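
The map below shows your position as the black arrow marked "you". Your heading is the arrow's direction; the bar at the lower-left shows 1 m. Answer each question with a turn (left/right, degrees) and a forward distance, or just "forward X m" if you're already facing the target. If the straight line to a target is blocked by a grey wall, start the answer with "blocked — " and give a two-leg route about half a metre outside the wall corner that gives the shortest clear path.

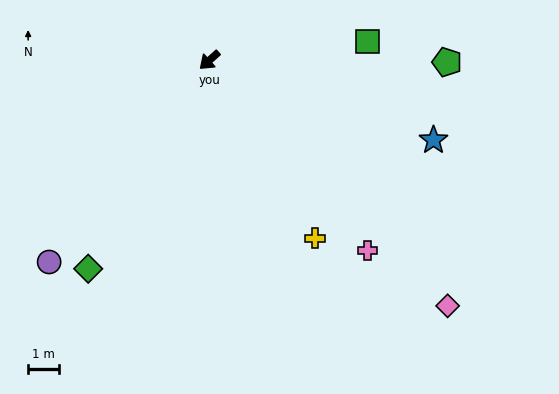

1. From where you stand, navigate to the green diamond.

turn left 18°, forward 7.8 m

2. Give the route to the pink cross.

turn left 88°, forward 7.9 m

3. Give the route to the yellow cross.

turn left 79°, forward 6.7 m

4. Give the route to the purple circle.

turn left 10°, forward 8.3 m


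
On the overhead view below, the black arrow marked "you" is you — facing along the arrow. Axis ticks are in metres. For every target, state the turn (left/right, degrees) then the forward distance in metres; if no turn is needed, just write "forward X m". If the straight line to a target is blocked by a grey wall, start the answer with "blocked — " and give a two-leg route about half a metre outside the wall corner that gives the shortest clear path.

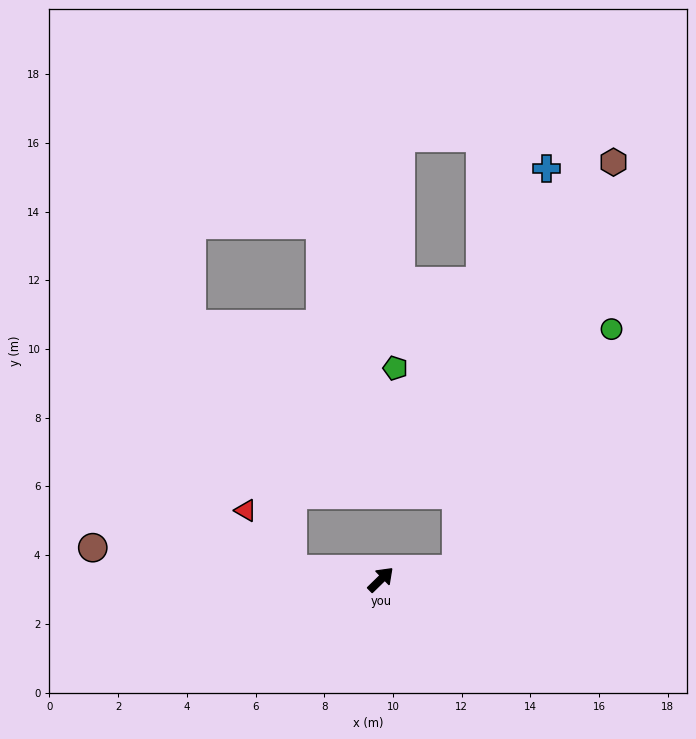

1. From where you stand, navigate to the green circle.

blocked — turn right 37°, forward 2.2 m, then turn left 50°, forward 8.3 m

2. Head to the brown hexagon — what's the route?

blocked — turn right 37°, forward 2.2 m, then turn left 62°, forward 12.7 m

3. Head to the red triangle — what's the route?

blocked — turn left 129°, forward 2.6 m, then turn right 45°, forward 2.2 m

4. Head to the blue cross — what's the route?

blocked — turn right 37°, forward 2.2 m, then turn left 70°, forward 12.0 m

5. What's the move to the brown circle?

turn left 129°, forward 8.4 m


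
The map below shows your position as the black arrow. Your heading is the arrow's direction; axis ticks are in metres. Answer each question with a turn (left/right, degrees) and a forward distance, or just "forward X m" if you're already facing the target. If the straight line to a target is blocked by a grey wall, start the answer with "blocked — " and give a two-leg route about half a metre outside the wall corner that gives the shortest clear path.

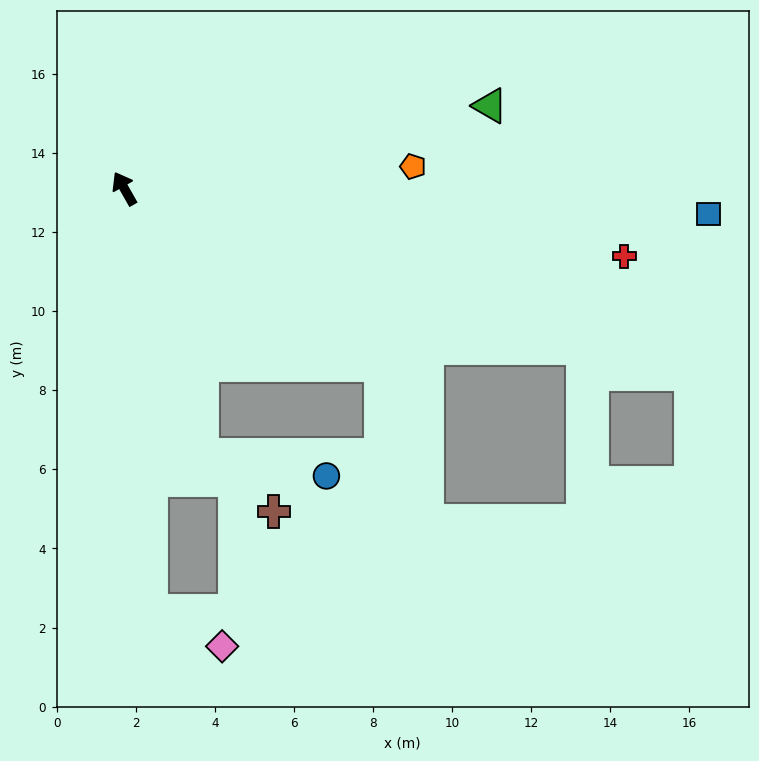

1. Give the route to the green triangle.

turn right 107°, forward 9.5 m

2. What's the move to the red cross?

turn right 127°, forward 12.8 m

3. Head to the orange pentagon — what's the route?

turn right 115°, forward 7.3 m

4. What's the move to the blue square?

turn right 122°, forward 14.8 m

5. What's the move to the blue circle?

blocked — turn left 167°, forward 7.0 m, then turn left 64°, forward 3.2 m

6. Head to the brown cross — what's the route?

blocked — turn left 167°, forward 7.0 m, then turn left 35°, forward 2.3 m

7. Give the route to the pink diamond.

blocked — turn left 154°, forward 10.7 m, then turn left 60°, forward 2.0 m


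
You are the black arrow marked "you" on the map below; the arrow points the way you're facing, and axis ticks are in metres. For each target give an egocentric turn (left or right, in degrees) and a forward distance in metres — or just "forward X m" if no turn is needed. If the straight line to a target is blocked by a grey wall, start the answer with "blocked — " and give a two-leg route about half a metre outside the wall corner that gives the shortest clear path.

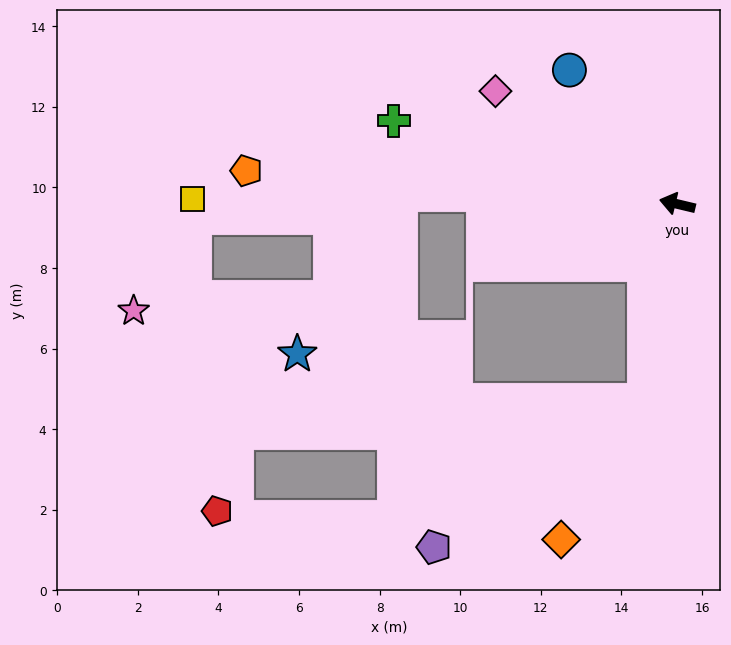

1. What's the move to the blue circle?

turn right 38°, forward 4.3 m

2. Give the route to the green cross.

turn right 3°, forward 7.3 m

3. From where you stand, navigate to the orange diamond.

blocked — turn left 94°, forward 4.9 m, then turn right 21°, forward 4.0 m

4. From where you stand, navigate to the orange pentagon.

turn left 9°, forward 10.7 m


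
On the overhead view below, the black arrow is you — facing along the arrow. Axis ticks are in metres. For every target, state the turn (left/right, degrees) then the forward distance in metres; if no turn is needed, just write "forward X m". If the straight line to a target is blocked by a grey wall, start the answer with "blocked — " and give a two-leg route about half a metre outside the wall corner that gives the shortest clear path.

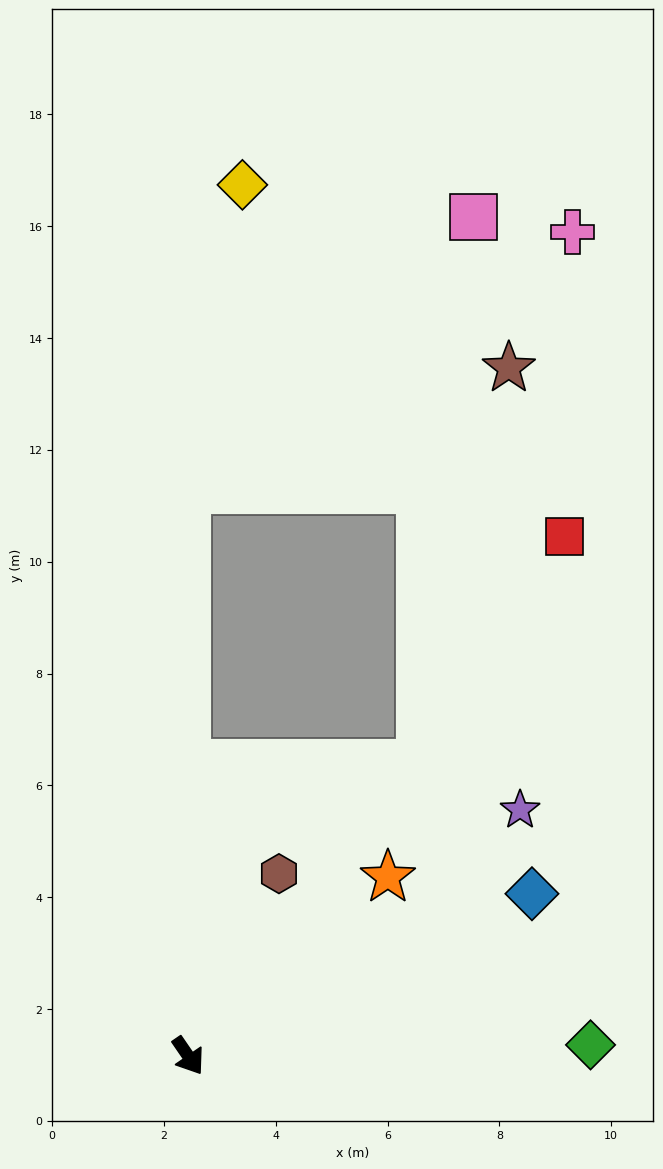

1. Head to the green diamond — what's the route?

turn left 57°, forward 7.2 m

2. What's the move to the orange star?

turn left 97°, forward 4.8 m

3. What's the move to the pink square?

blocked — turn left 107°, forward 6.7 m, then turn left 33°, forward 9.8 m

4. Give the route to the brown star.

blocked — turn left 107°, forward 6.7 m, then turn left 26°, forward 7.2 m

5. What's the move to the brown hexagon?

turn left 119°, forward 3.6 m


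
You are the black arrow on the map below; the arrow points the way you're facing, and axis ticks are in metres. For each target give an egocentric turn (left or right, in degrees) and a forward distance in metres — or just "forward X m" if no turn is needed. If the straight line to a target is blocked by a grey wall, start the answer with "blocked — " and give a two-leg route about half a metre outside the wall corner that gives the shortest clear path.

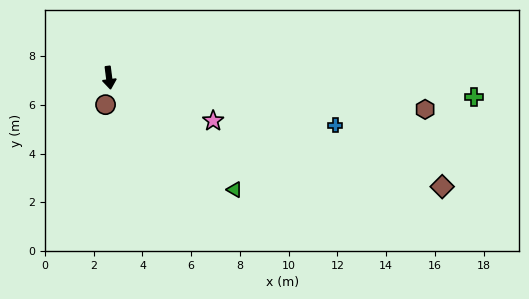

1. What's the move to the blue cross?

turn left 71°, forward 9.5 m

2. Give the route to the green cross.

turn left 80°, forward 15.0 m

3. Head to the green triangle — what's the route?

turn left 41°, forward 6.9 m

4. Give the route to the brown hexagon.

turn left 77°, forward 13.0 m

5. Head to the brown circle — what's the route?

turn right 15°, forward 1.1 m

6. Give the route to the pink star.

turn left 60°, forward 4.6 m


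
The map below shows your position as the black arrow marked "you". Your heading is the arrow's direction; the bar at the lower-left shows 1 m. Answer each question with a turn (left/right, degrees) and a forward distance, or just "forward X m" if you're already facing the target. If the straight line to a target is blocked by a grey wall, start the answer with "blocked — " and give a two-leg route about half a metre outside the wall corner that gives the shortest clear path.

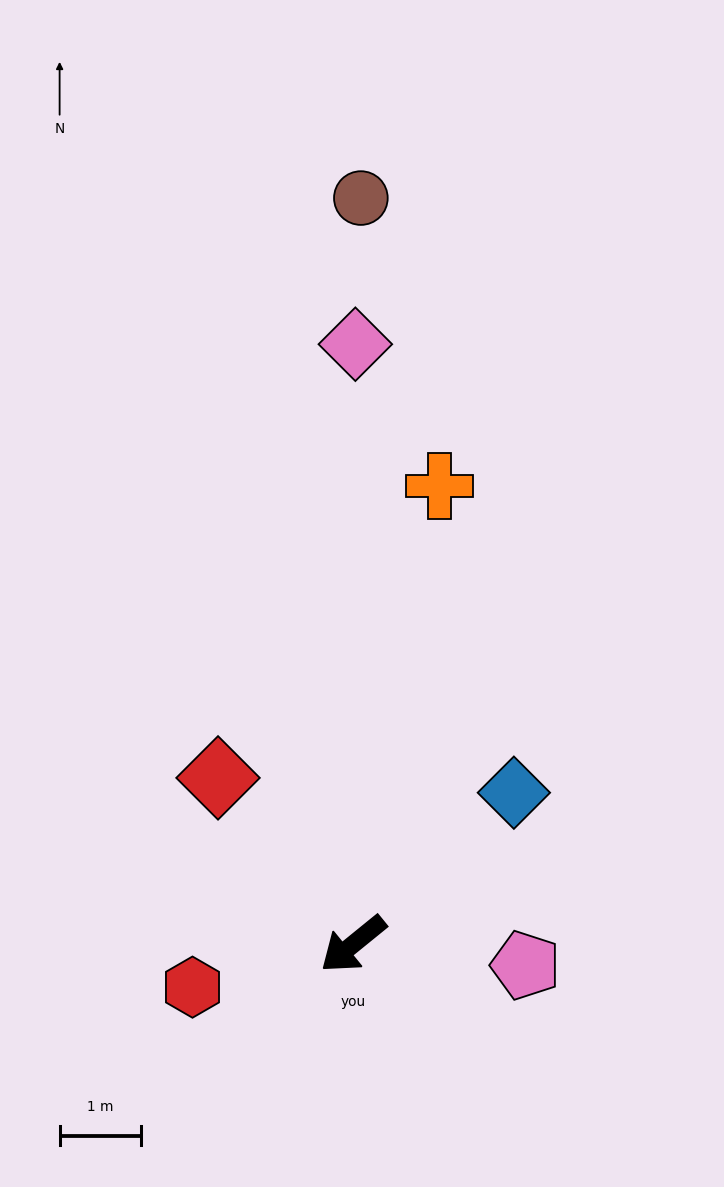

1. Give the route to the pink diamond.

turn right 129°, forward 7.4 m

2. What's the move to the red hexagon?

turn right 24°, forward 2.0 m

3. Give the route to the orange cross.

turn right 140°, forward 5.7 m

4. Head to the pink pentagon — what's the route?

turn left 134°, forward 2.1 m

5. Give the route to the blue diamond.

turn right 176°, forward 2.7 m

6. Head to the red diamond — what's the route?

turn right 90°, forward 2.6 m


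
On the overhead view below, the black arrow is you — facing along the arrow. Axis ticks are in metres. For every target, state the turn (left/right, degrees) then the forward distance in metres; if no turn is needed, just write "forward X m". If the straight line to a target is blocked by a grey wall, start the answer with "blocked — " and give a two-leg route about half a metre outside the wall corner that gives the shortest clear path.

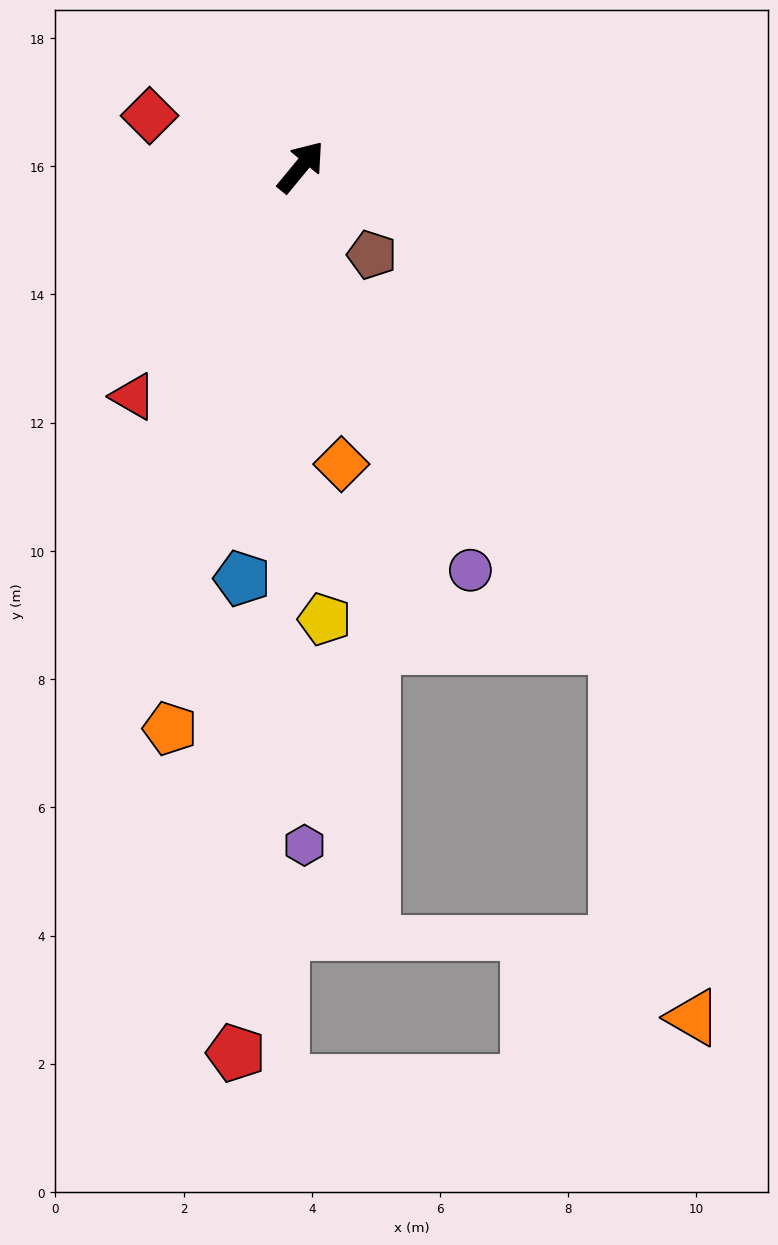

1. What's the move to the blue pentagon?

turn right 149°, forward 6.5 m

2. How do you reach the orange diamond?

turn right 133°, forward 4.7 m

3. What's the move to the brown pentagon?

turn right 102°, forward 1.8 m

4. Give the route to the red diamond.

turn left 111°, forward 2.5 m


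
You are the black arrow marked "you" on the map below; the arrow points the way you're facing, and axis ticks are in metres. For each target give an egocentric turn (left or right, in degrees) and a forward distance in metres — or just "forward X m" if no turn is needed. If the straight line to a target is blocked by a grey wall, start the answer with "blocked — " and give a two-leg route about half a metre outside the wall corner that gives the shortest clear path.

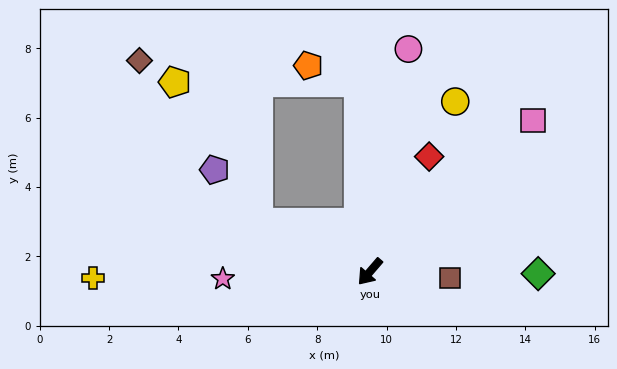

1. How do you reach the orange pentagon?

blocked — turn right 136°, forward 5.5 m, then turn left 68°, forward 1.5 m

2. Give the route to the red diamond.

turn right 166°, forward 3.7 m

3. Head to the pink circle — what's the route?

turn right 149°, forward 6.5 m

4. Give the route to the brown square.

turn left 126°, forward 2.3 m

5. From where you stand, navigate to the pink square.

turn left 174°, forward 6.4 m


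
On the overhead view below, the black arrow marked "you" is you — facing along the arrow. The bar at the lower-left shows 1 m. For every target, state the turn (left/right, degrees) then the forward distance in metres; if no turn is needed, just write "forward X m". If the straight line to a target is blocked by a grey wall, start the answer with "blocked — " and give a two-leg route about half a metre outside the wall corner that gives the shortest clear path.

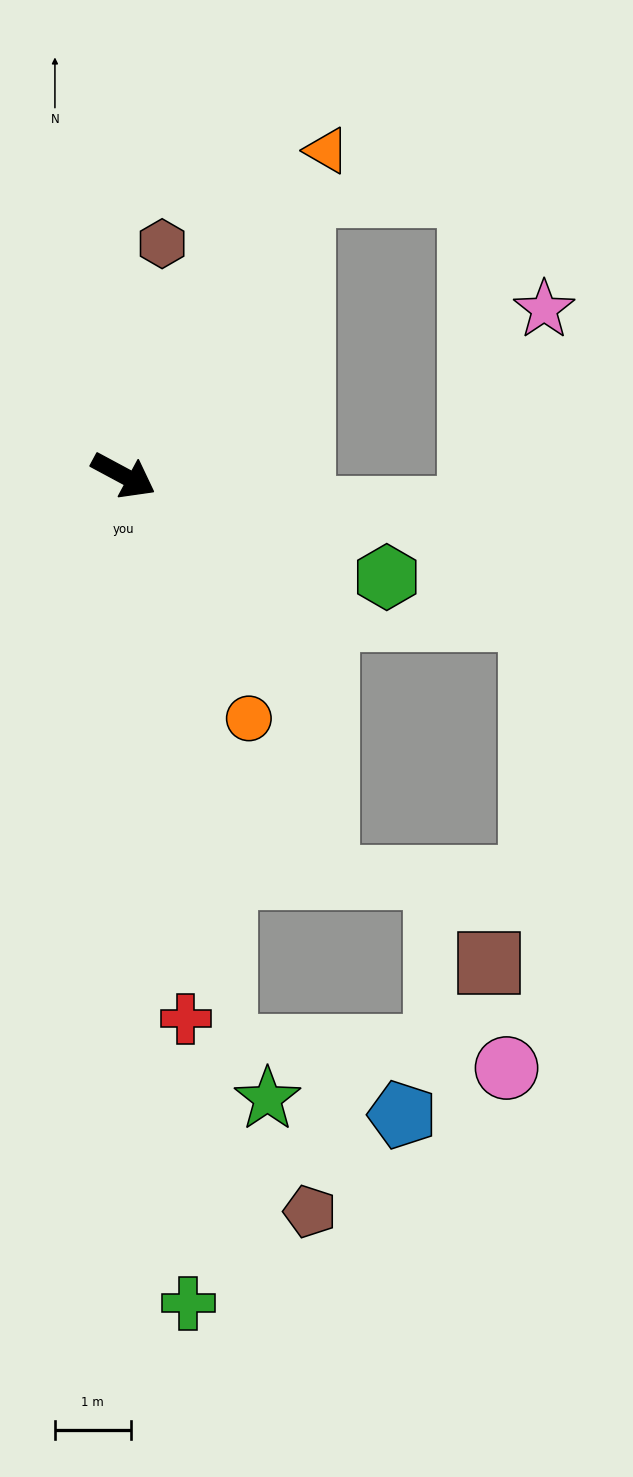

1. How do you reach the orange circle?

turn right 34°, forward 3.6 m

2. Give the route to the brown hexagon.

turn left 109°, forward 3.1 m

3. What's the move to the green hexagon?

turn left 7°, forward 3.7 m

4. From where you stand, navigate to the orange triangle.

turn left 86°, forward 5.1 m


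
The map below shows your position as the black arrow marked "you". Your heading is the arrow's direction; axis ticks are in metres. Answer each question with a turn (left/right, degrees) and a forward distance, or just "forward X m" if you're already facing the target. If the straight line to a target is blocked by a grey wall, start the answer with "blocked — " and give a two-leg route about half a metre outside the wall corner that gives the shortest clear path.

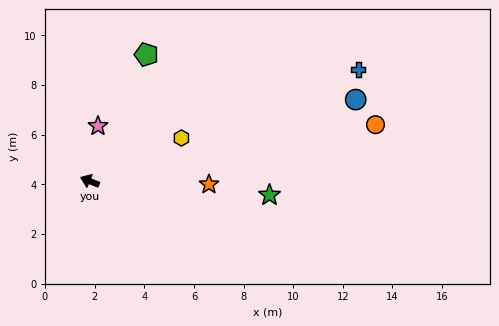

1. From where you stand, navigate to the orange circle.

turn right 147°, forward 11.7 m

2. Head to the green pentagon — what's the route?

turn right 92°, forward 5.6 m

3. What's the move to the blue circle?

turn right 141°, forward 11.2 m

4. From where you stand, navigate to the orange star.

turn right 160°, forward 4.8 m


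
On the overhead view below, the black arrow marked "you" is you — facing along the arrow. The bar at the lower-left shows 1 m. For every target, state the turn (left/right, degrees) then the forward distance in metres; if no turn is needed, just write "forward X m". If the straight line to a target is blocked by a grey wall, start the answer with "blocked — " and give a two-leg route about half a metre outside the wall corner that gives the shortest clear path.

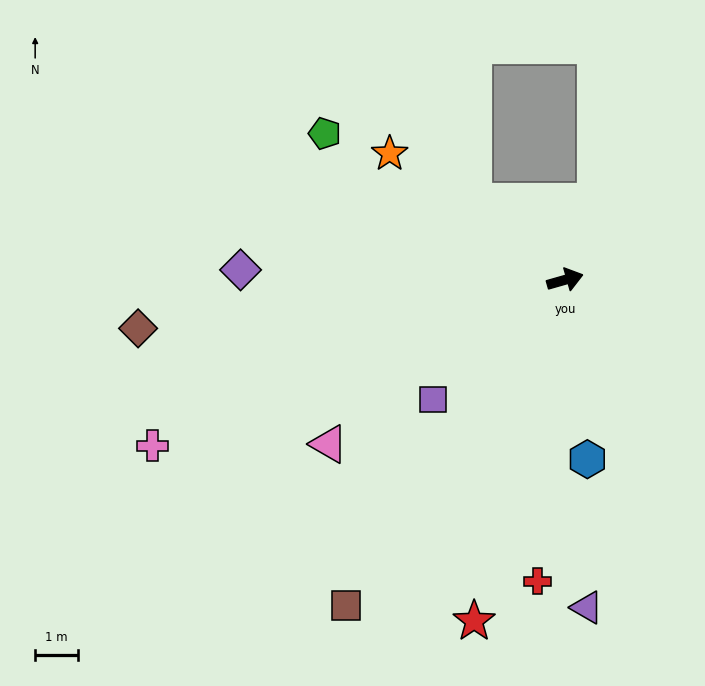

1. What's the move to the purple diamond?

turn left 162°, forward 7.5 m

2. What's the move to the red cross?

turn right 111°, forward 7.0 m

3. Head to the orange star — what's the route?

turn left 128°, forward 5.0 m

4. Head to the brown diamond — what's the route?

turn left 171°, forward 10.0 m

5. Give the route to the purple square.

turn right 154°, forward 4.1 m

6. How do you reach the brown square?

turn right 140°, forward 9.1 m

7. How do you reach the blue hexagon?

turn right 99°, forward 4.2 m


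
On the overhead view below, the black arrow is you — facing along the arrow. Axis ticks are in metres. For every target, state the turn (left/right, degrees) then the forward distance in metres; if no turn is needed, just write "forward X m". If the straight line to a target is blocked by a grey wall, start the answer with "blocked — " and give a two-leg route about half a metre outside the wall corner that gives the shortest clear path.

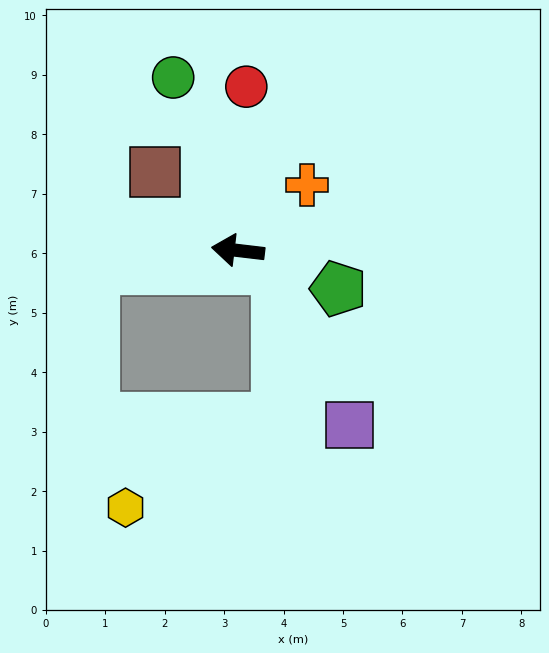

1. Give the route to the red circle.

turn right 86°, forward 2.8 m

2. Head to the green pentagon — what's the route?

turn left 166°, forward 1.8 m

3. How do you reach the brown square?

turn right 37°, forward 1.9 m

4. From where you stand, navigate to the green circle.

turn right 63°, forward 3.1 m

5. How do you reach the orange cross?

turn right 130°, forward 1.6 m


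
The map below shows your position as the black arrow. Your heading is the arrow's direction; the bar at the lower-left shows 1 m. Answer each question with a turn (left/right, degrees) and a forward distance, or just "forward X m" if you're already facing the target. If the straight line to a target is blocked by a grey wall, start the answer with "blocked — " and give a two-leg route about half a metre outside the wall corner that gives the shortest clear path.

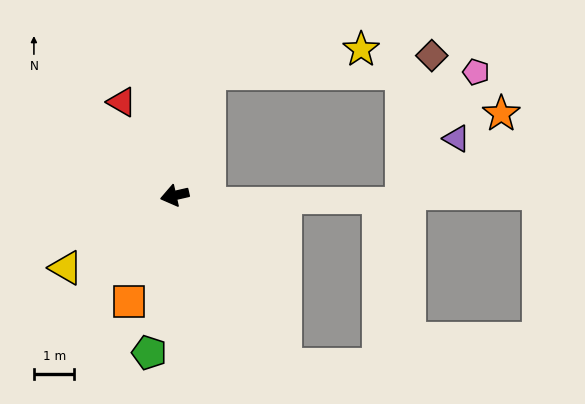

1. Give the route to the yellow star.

blocked — turn right 118°, forward 3.1 m, then turn right 66°, forward 3.8 m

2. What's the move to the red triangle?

turn right 73°, forward 2.7 m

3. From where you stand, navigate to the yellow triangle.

turn left 21°, forward 3.2 m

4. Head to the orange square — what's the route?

turn left 54°, forward 2.8 m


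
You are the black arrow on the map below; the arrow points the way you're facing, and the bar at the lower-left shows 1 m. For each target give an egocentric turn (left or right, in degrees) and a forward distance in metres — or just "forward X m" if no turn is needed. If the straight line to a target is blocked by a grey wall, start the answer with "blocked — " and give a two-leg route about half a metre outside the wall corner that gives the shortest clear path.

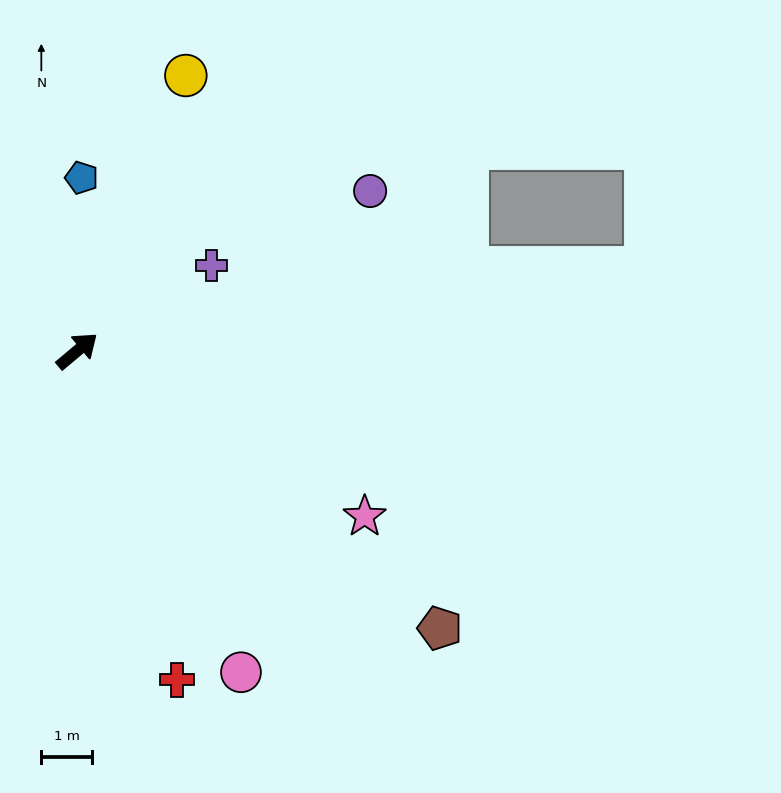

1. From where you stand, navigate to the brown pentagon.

turn right 77°, forward 9.0 m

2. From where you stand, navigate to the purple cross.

turn right 8°, forward 3.1 m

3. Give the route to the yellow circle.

turn left 28°, forward 5.8 m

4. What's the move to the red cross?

turn right 113°, forward 6.7 m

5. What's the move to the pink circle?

turn right 103°, forward 7.1 m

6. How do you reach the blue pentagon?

turn left 49°, forward 3.4 m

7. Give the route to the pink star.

turn right 70°, forward 6.5 m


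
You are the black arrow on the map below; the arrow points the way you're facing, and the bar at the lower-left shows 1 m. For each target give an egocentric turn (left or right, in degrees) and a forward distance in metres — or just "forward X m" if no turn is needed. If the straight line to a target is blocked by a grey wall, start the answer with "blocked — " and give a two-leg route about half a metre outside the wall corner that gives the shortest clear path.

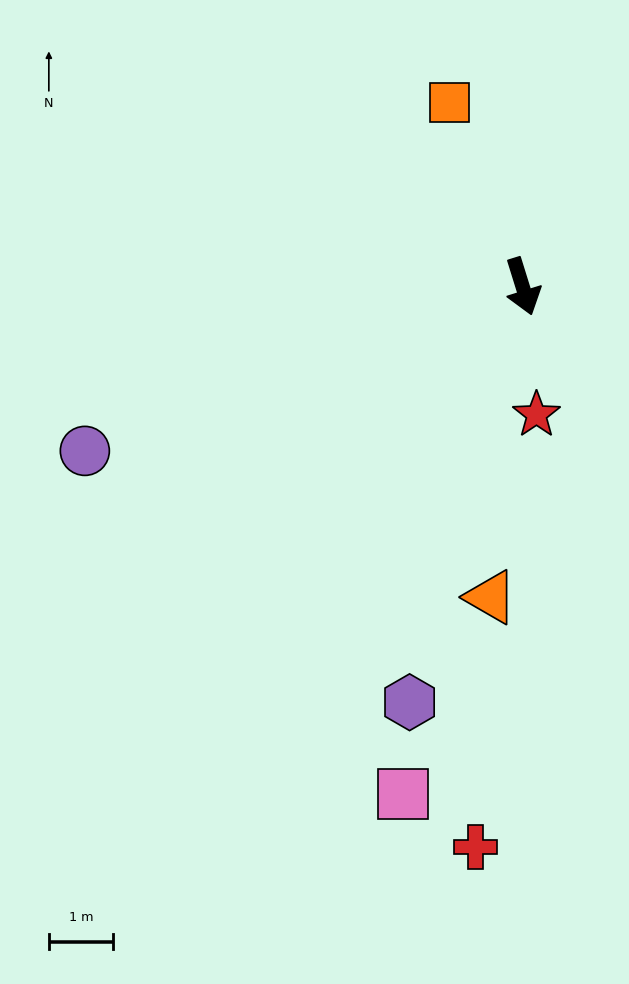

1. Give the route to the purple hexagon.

turn right 32°, forward 6.7 m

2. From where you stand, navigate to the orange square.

turn right 176°, forward 3.1 m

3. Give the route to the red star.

turn right 11°, forward 2.0 m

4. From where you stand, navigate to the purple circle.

turn right 87°, forward 7.3 m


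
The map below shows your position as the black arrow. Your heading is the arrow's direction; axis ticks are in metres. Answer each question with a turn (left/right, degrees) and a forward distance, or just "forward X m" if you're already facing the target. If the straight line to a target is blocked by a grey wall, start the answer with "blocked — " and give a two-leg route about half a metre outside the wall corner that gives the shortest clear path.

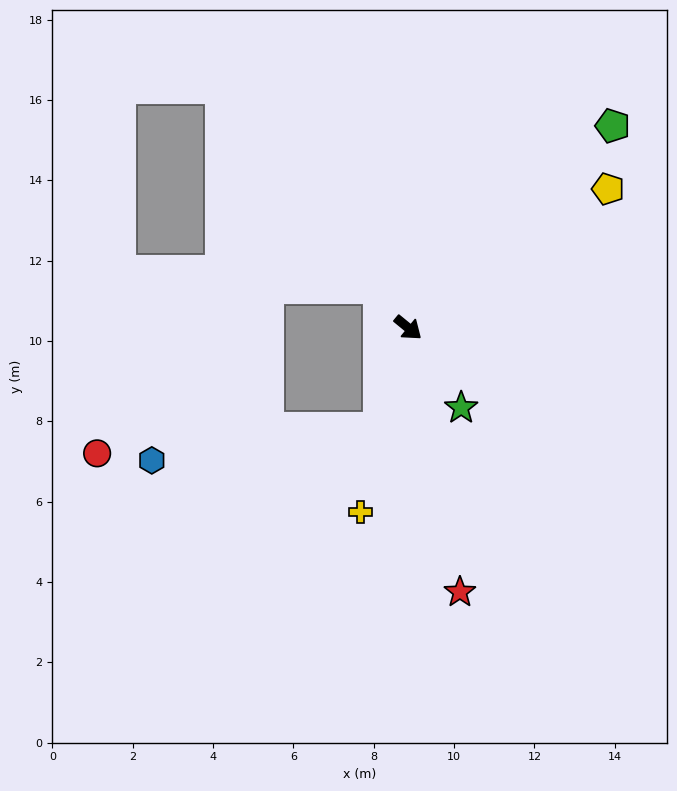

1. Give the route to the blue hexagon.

blocked — turn right 66°, forward 2.6 m, then turn right 67°, forward 5.7 m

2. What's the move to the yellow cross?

turn right 65°, forward 4.7 m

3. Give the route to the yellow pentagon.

turn left 74°, forward 6.1 m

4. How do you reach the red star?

turn right 40°, forward 6.7 m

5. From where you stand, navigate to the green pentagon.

turn left 84°, forward 7.2 m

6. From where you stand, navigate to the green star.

turn right 17°, forward 2.4 m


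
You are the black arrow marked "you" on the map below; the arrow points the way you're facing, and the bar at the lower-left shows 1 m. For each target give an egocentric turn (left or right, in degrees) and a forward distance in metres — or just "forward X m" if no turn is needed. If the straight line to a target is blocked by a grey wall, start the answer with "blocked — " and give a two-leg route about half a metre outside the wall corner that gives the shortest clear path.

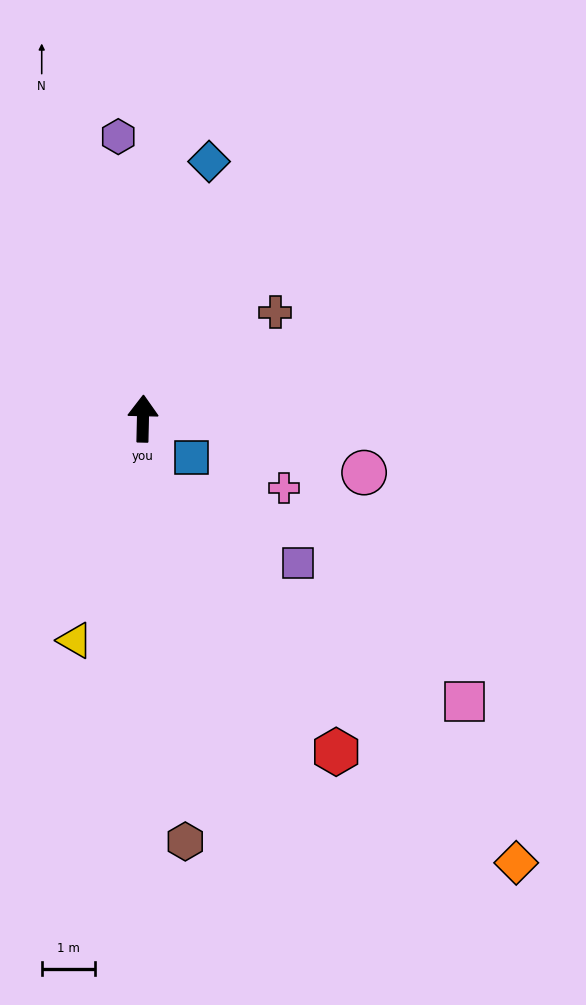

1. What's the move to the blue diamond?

turn right 13°, forward 4.9 m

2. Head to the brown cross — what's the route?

turn right 50°, forward 3.2 m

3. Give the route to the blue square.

turn right 127°, forward 1.2 m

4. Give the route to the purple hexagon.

turn left 6°, forward 5.3 m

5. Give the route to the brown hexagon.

turn right 173°, forward 7.9 m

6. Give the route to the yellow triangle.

turn left 164°, forward 4.3 m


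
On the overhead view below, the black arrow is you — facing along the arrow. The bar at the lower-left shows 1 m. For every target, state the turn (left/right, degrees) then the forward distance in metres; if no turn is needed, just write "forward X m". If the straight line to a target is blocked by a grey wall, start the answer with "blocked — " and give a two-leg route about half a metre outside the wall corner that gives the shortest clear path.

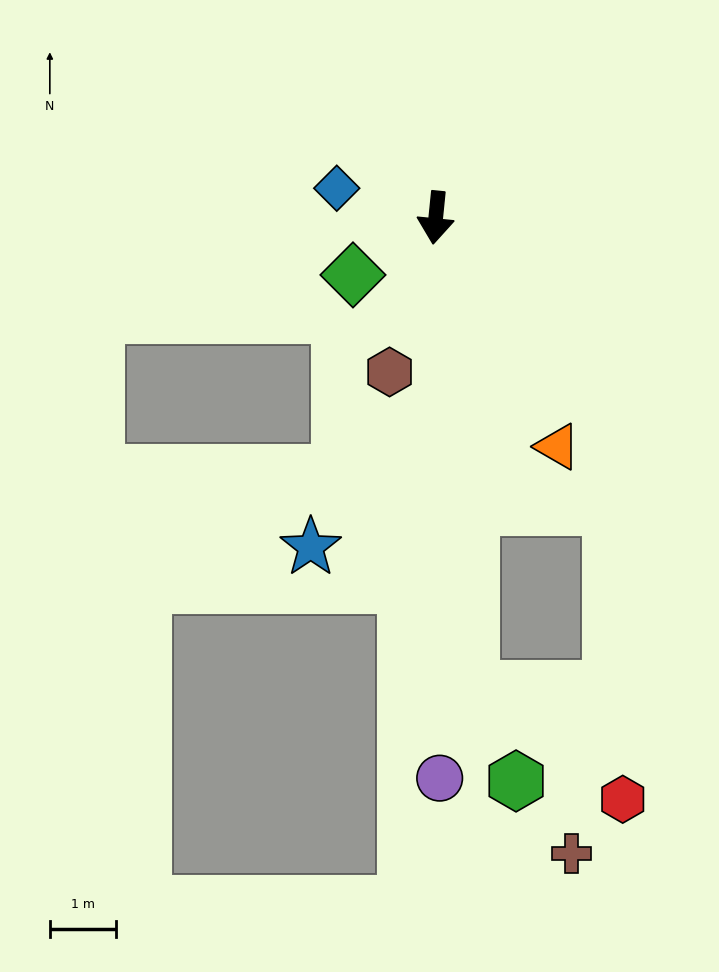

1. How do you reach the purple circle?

turn left 6°, forward 8.4 m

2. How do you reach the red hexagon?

blocked — turn left 10°, forward 7.1 m, then turn left 50°, forward 2.8 m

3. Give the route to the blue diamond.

turn right 101°, forward 1.6 m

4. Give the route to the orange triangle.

turn left 34°, forward 3.9 m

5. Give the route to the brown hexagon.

turn right 11°, forward 2.4 m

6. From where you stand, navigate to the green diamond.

turn right 50°, forward 1.5 m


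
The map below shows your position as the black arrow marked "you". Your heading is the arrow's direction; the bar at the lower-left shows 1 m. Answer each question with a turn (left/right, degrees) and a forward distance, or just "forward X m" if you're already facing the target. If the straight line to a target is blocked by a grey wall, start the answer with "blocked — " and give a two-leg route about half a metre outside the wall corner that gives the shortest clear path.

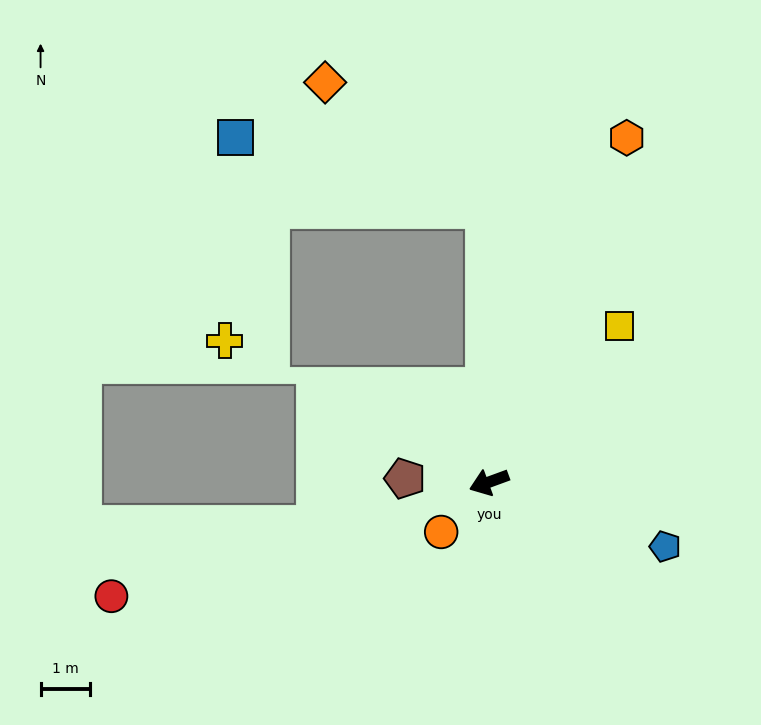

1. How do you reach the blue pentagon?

turn left 140°, forward 3.8 m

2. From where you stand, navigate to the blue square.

blocked — turn right 109°, forward 5.6 m, then turn left 73°, forward 5.3 m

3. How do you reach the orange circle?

turn left 26°, forward 1.4 m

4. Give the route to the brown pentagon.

turn right 23°, forward 1.7 m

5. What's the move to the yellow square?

turn right 150°, forward 4.1 m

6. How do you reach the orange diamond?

blocked — turn right 109°, forward 5.6 m, then turn left 51°, forward 4.2 m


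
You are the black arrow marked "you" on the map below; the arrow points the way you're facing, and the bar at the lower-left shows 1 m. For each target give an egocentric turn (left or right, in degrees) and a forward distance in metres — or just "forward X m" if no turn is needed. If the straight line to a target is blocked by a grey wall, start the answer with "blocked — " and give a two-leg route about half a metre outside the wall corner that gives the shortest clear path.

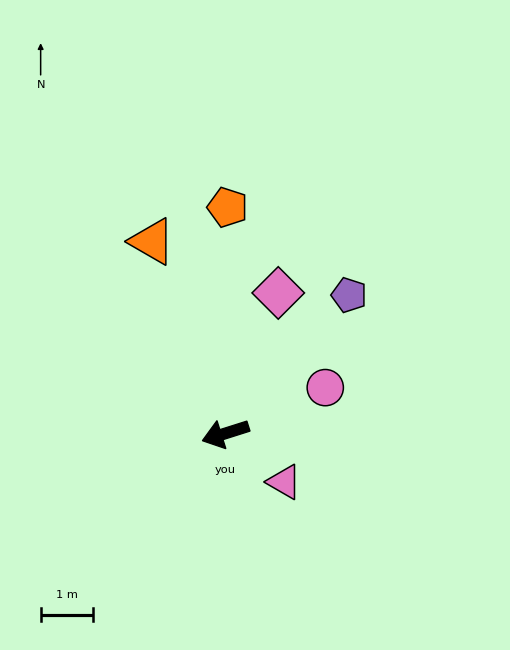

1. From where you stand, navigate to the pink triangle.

turn left 123°, forward 1.4 m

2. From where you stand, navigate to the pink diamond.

turn right 128°, forward 2.9 m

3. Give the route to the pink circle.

turn right 173°, forward 2.1 m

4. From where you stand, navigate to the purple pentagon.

turn right 149°, forward 3.5 m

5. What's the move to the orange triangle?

turn right 87°, forward 3.9 m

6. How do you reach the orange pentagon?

turn right 108°, forward 4.3 m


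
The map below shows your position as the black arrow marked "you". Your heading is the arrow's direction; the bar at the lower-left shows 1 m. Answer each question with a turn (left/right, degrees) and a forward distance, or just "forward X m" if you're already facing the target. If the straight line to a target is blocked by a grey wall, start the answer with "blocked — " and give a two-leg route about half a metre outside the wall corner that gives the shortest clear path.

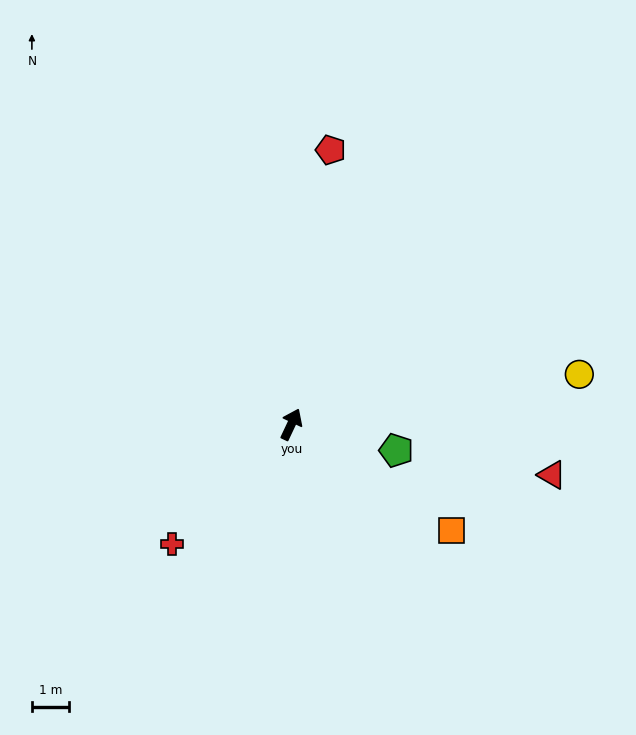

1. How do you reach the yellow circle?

turn right 55°, forward 7.9 m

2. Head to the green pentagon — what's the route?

turn right 79°, forward 2.9 m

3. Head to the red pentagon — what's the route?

turn left 17°, forward 7.5 m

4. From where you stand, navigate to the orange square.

turn right 98°, forward 5.2 m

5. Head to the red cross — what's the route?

turn left 160°, forward 4.6 m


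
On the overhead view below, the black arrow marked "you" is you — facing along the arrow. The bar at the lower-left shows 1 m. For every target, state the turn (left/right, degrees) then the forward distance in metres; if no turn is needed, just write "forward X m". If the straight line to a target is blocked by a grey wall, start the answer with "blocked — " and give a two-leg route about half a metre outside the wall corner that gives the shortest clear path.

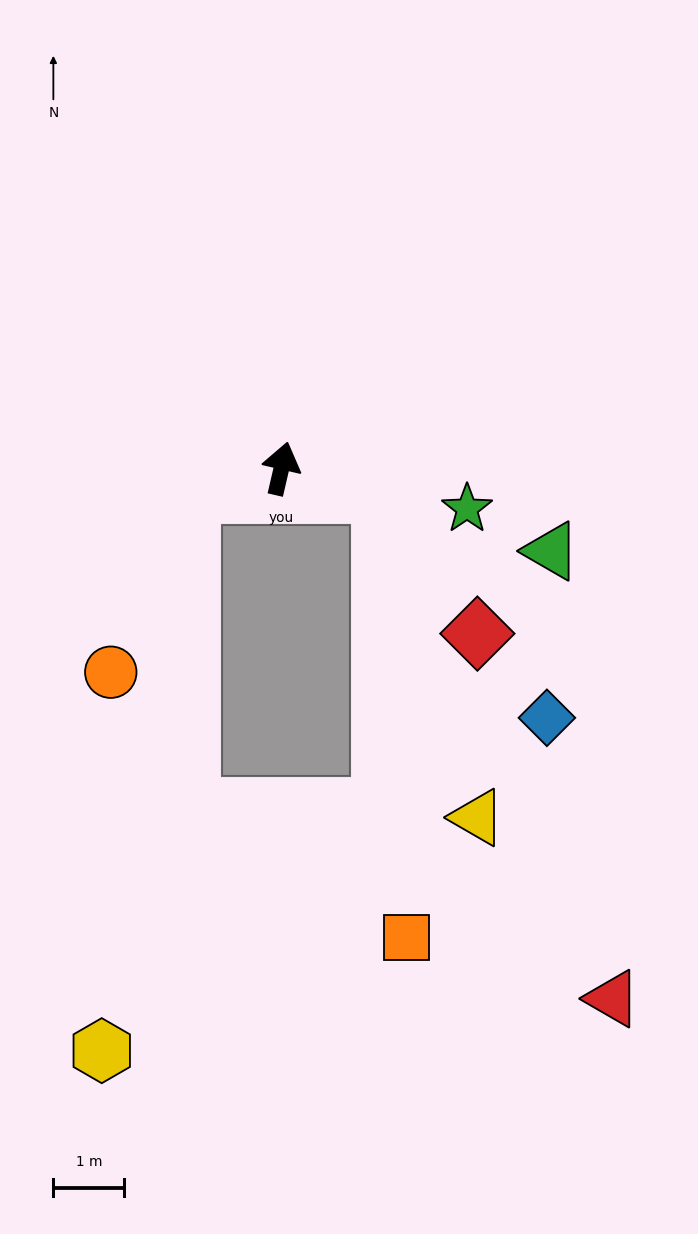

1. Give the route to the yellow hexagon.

blocked — turn left 118°, forward 1.3 m, then turn left 66°, forward 8.0 m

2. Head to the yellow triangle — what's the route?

blocked — turn right 91°, forward 1.5 m, then turn right 60°, forward 4.8 m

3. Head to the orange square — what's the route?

blocked — turn right 91°, forward 1.5 m, then turn right 73°, forward 6.3 m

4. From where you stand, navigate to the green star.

turn right 89°, forward 2.7 m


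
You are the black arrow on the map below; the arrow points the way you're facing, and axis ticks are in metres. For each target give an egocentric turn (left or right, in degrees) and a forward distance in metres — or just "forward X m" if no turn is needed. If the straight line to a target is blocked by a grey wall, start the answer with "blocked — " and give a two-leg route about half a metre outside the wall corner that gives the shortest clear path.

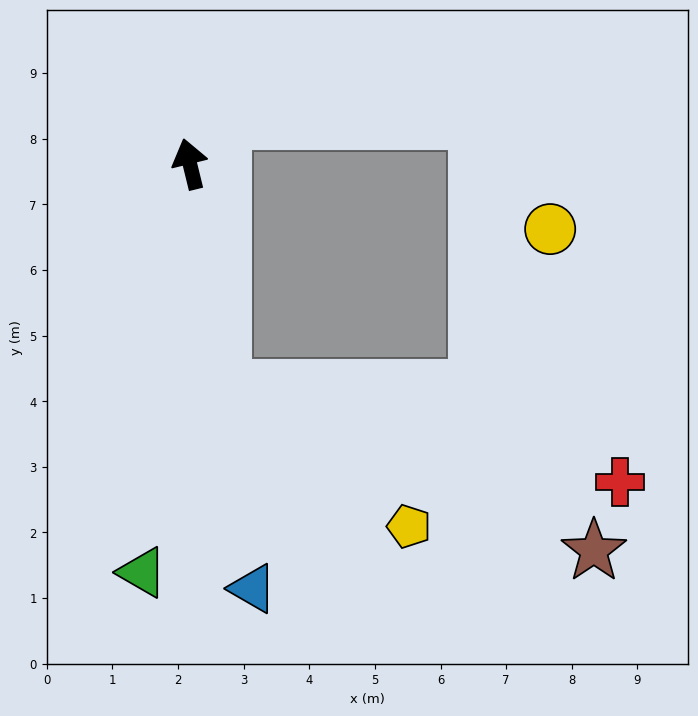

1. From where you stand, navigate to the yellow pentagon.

blocked — turn left 175°, forward 3.4 m, then turn left 44°, forward 3.5 m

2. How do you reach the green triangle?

turn left 160°, forward 6.3 m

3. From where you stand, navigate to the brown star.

blocked — turn left 175°, forward 3.4 m, then turn left 57°, forward 6.2 m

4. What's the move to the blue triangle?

turn left 175°, forward 6.5 m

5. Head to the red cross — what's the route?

blocked — turn left 175°, forward 3.4 m, then turn left 68°, forward 6.2 m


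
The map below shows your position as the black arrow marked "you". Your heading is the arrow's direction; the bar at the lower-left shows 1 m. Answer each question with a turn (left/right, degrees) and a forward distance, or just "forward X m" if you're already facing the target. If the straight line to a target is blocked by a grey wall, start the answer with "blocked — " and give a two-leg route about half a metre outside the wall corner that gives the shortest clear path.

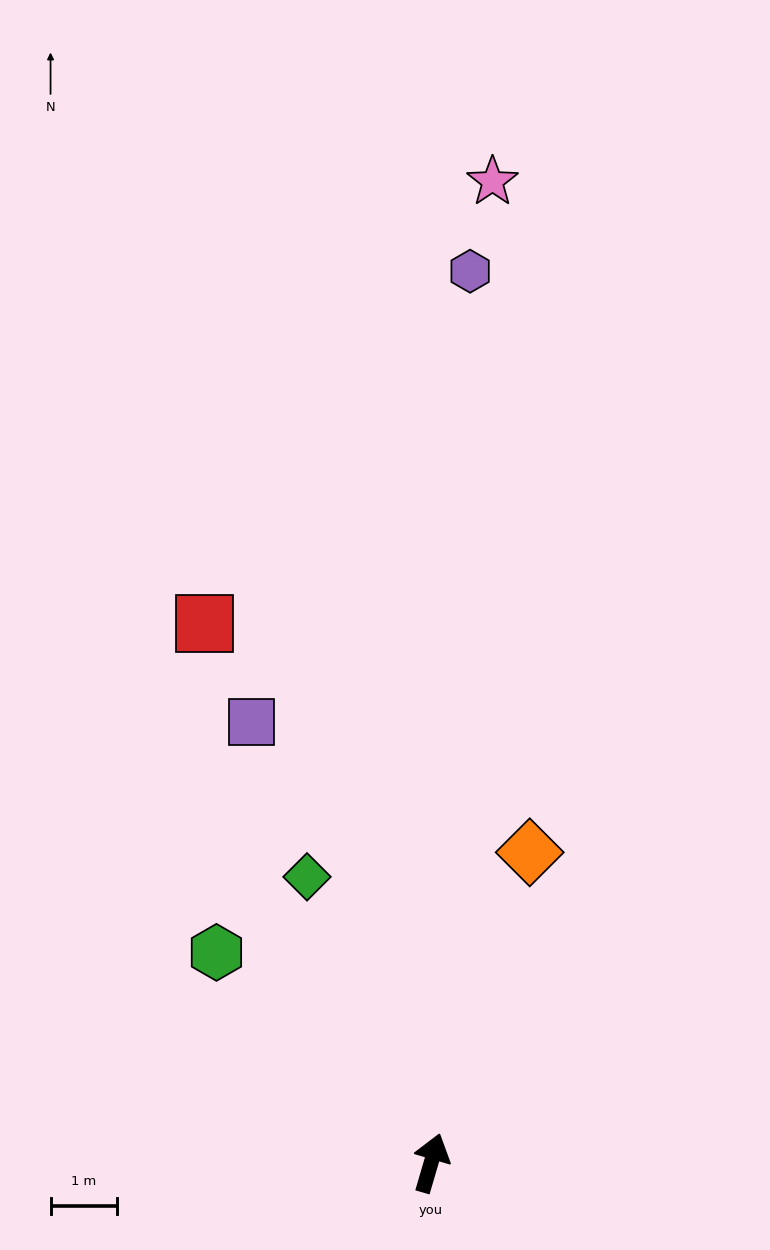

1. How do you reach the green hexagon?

turn left 62°, forward 4.5 m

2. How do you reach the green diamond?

turn left 40°, forward 4.7 m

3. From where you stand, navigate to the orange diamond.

forward 4.9 m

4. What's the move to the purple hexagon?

turn left 14°, forward 13.3 m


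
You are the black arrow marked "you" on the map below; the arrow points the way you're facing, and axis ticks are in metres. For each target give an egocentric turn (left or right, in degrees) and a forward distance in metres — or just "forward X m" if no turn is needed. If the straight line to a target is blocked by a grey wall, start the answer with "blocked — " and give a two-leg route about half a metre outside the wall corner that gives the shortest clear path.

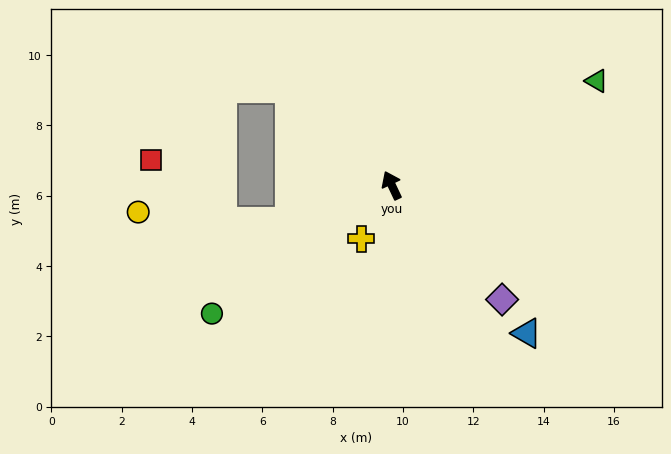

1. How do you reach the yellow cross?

turn left 125°, forward 1.8 m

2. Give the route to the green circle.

turn left 100°, forward 6.3 m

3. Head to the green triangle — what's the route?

turn right 88°, forward 6.5 m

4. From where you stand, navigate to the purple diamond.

turn right 161°, forward 4.5 m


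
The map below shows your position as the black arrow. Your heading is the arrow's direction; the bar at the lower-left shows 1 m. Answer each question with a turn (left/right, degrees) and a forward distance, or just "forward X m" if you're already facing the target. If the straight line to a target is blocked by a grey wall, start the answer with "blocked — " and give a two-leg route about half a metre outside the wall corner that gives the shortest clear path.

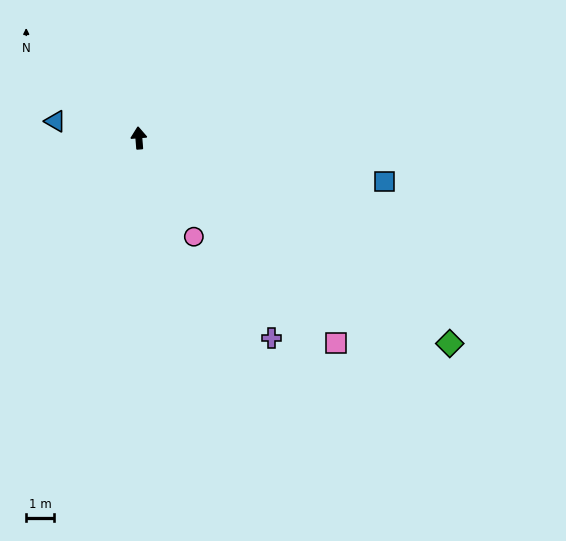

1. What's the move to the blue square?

turn right 105°, forward 8.9 m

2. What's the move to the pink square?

turn right 141°, forward 10.1 m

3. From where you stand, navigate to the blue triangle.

turn left 74°, forward 3.0 m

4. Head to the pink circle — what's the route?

turn right 155°, forward 4.0 m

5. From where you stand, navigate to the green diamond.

turn right 128°, forward 13.3 m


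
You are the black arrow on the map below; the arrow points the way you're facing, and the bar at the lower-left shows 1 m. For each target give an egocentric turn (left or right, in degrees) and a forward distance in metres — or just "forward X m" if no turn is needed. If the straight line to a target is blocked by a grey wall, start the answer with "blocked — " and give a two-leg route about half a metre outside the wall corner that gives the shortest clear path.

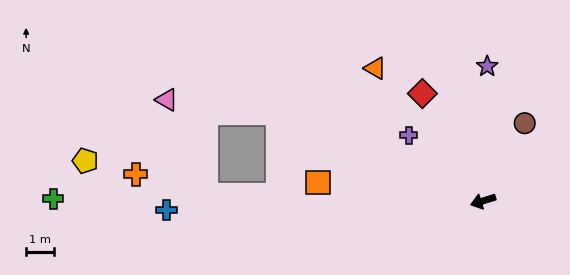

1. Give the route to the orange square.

turn right 24°, forward 5.9 m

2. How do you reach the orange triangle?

turn right 68°, forward 6.0 m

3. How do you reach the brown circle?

turn right 136°, forward 3.1 m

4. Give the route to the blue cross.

turn right 16°, forward 11.2 m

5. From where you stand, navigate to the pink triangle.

blocked — turn right 41°, forward 7.9 m, then turn left 17°, forward 3.9 m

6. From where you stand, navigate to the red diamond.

turn right 78°, forward 4.4 m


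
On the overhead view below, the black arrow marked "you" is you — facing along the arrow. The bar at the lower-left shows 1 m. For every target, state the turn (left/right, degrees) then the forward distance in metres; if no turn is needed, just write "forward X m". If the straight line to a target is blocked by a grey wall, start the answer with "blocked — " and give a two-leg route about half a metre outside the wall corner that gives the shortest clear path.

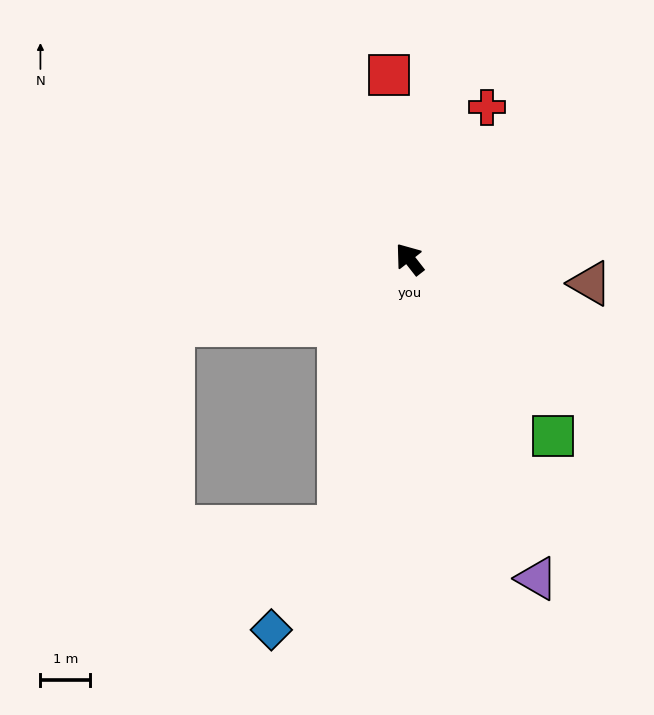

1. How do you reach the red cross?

turn right 65°, forward 3.4 m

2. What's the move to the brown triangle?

turn right 136°, forward 3.7 m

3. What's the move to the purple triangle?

turn left 164°, forward 6.9 m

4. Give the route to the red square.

turn right 32°, forward 3.7 m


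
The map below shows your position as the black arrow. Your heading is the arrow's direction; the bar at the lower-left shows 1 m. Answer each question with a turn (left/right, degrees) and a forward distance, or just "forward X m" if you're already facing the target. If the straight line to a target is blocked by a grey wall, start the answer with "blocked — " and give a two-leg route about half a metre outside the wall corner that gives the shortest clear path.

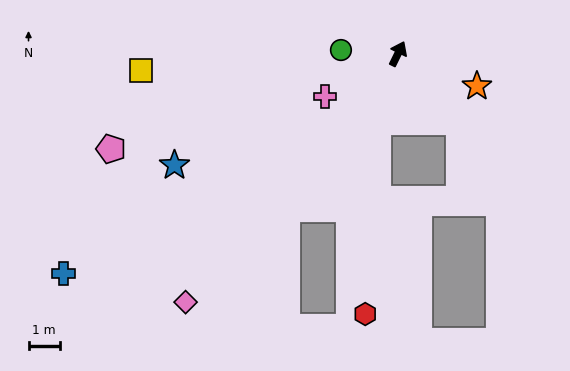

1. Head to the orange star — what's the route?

turn right 86°, forward 2.7 m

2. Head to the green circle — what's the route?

turn left 112°, forward 1.8 m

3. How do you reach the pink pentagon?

turn left 134°, forward 9.7 m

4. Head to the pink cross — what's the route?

turn left 147°, forward 2.7 m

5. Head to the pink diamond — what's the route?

turn left 166°, forward 10.5 m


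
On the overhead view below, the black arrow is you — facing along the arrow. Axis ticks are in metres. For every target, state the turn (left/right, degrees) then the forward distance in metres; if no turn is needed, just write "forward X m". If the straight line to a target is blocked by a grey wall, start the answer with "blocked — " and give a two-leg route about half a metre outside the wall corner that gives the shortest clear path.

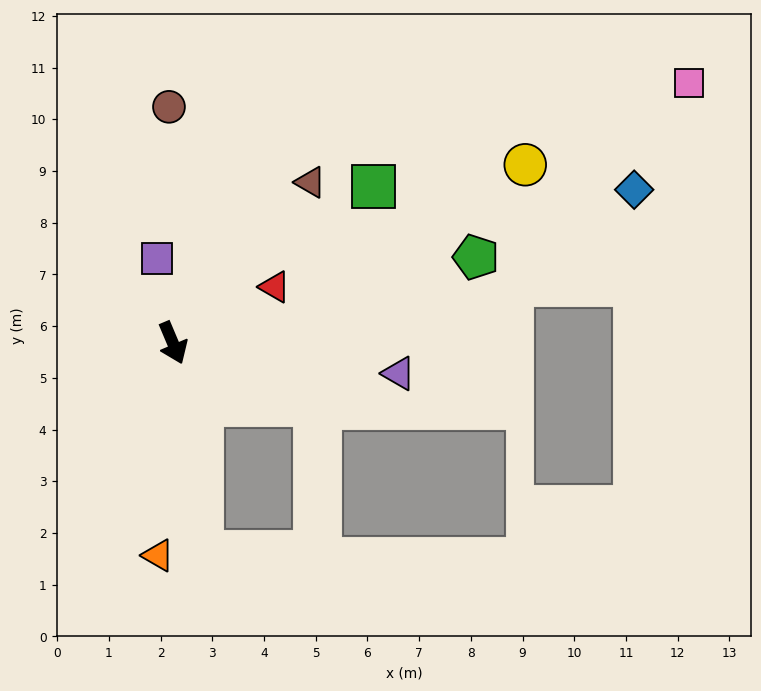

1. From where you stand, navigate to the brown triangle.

turn left 117°, forward 4.1 m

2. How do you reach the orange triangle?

turn right 27°, forward 4.1 m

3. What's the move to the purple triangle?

turn left 59°, forward 4.4 m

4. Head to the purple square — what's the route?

turn left 168°, forward 1.7 m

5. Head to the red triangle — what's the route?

turn left 96°, forward 2.2 m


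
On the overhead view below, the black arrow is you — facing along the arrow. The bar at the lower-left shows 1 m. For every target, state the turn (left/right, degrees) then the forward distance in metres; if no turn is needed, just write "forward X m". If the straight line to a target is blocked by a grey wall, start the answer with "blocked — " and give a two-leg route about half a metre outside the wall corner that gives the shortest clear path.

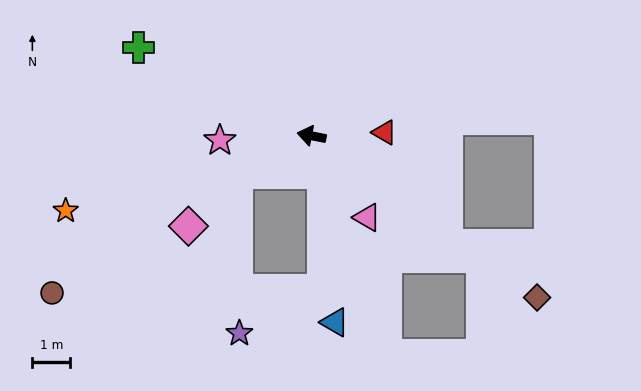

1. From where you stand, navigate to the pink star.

turn left 14°, forward 2.4 m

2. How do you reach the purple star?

blocked — turn left 38°, forward 2.2 m, then turn left 64°, forward 4.3 m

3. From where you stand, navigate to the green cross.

turn right 16°, forward 5.1 m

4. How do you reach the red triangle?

turn right 166°, forward 1.9 m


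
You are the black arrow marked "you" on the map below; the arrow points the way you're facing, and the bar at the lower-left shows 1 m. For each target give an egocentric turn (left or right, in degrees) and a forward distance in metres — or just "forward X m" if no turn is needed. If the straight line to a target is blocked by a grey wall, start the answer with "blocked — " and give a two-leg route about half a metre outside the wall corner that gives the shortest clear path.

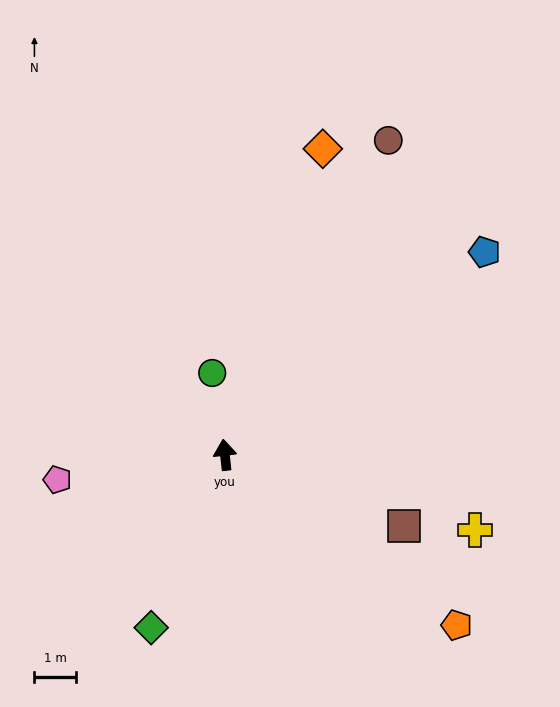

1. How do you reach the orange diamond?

turn right 24°, forward 7.7 m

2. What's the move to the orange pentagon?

turn right 133°, forward 6.9 m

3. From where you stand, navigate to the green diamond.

turn left 151°, forward 4.5 m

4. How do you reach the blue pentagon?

turn right 58°, forward 7.9 m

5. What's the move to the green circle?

turn left 2°, forward 2.0 m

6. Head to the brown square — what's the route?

turn right 118°, forward 4.6 m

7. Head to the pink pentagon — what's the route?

turn left 92°, forward 4.1 m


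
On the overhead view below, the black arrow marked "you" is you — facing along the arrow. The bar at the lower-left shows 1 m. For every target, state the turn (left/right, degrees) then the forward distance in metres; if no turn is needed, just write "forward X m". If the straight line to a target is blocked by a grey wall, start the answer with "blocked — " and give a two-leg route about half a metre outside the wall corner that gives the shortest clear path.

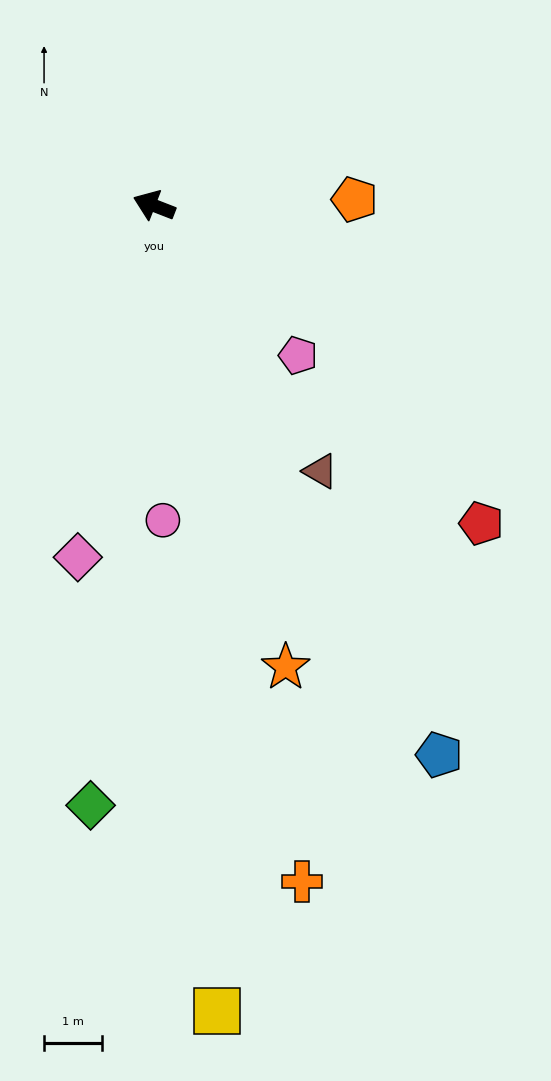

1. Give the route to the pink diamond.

turn left 99°, forward 6.2 m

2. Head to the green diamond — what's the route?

turn left 105°, forward 10.4 m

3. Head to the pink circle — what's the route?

turn left 113°, forward 5.4 m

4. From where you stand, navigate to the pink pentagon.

turn left 155°, forward 3.6 m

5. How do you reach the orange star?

turn left 127°, forward 8.2 m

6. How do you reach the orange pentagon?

turn right 157°, forward 3.4 m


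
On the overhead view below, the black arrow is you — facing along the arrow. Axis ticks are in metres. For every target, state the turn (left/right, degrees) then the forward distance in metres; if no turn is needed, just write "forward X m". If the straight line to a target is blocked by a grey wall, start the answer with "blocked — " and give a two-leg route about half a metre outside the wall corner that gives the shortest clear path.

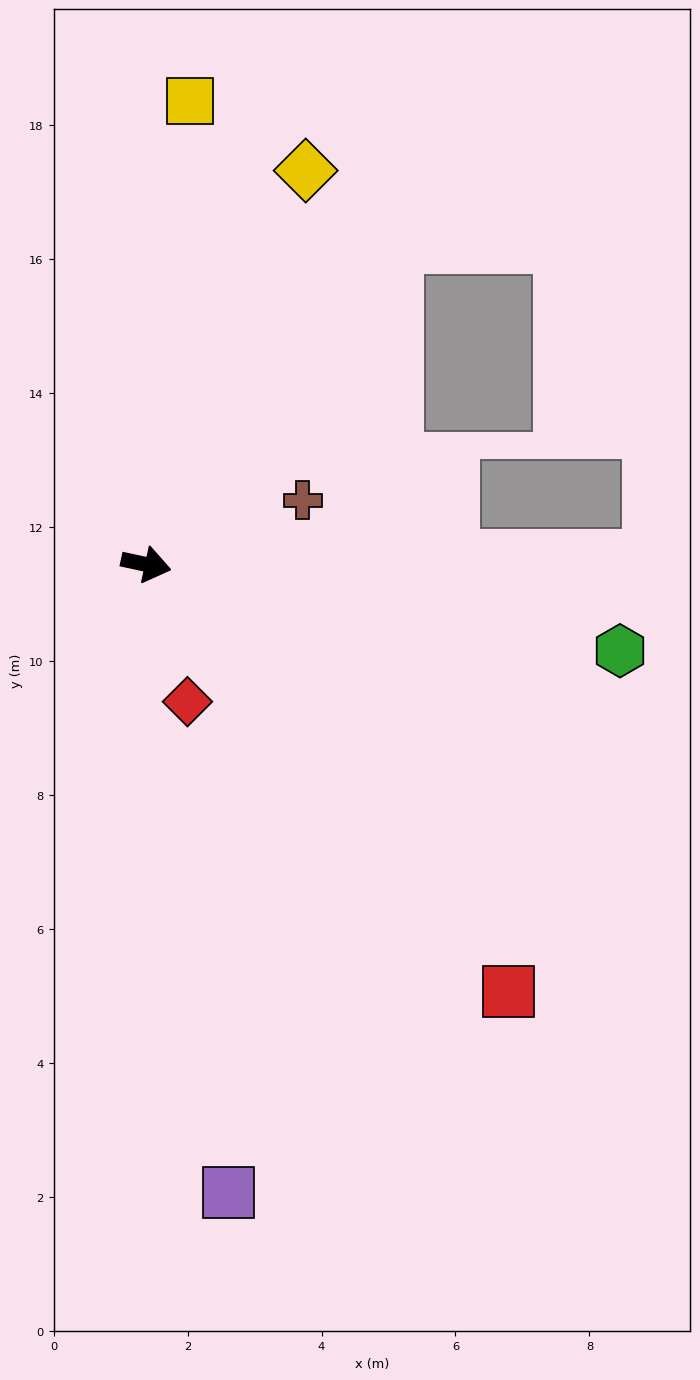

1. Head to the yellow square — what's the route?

turn left 97°, forward 7.0 m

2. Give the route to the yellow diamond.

turn left 80°, forward 6.3 m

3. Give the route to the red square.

turn right 38°, forward 8.4 m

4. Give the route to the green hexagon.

forward 7.2 m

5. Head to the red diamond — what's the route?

turn right 61°, forward 2.1 m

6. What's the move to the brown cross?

turn left 34°, forward 2.5 m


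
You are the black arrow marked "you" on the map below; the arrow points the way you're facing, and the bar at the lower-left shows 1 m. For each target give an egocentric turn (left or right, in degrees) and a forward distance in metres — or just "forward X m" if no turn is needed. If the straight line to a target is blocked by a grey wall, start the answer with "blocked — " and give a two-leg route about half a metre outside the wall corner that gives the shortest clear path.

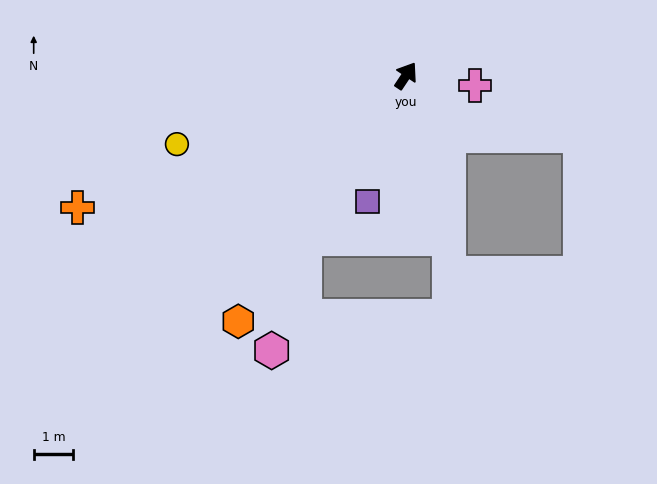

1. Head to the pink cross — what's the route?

turn right 64°, forward 1.8 m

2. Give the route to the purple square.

turn right 164°, forward 3.3 m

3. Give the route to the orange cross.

turn left 145°, forward 8.9 m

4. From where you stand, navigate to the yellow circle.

turn left 140°, forward 6.0 m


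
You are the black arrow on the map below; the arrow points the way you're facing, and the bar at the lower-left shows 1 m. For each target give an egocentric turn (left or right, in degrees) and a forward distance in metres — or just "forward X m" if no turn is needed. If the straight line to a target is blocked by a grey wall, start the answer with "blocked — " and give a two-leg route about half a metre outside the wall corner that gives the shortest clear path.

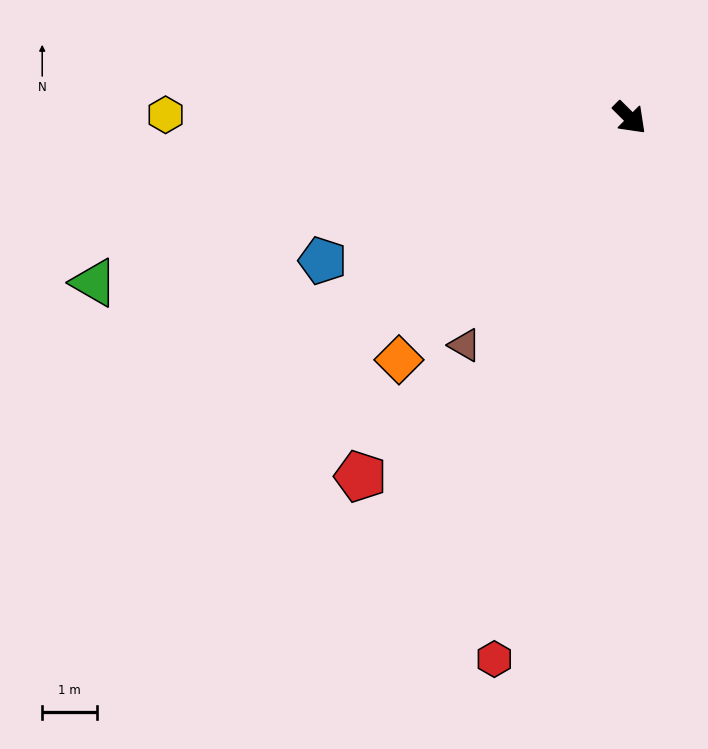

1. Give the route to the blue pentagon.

turn right 110°, forward 6.2 m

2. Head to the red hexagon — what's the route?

turn right 59°, forward 10.2 m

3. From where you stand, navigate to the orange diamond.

turn right 89°, forward 6.1 m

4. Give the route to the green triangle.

turn right 118°, forward 10.2 m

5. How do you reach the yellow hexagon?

turn right 136°, forward 8.5 m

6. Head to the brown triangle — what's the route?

turn right 81°, forward 5.1 m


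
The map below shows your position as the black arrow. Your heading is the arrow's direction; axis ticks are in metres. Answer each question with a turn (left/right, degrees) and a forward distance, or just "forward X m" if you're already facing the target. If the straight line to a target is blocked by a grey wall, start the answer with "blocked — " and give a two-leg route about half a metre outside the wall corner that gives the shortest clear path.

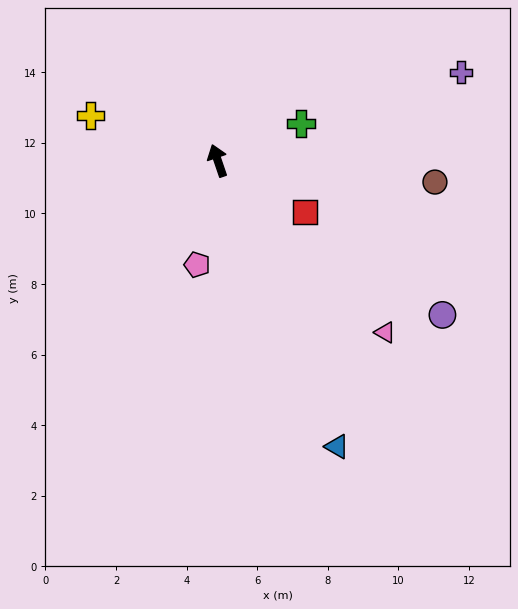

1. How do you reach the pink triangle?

turn right 155°, forward 6.8 m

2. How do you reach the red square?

turn right 139°, forward 2.9 m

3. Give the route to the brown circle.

turn right 114°, forward 6.2 m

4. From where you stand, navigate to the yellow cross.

turn left 52°, forward 3.8 m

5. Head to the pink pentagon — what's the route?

turn left 150°, forward 3.0 m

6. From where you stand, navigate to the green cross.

turn right 85°, forward 2.6 m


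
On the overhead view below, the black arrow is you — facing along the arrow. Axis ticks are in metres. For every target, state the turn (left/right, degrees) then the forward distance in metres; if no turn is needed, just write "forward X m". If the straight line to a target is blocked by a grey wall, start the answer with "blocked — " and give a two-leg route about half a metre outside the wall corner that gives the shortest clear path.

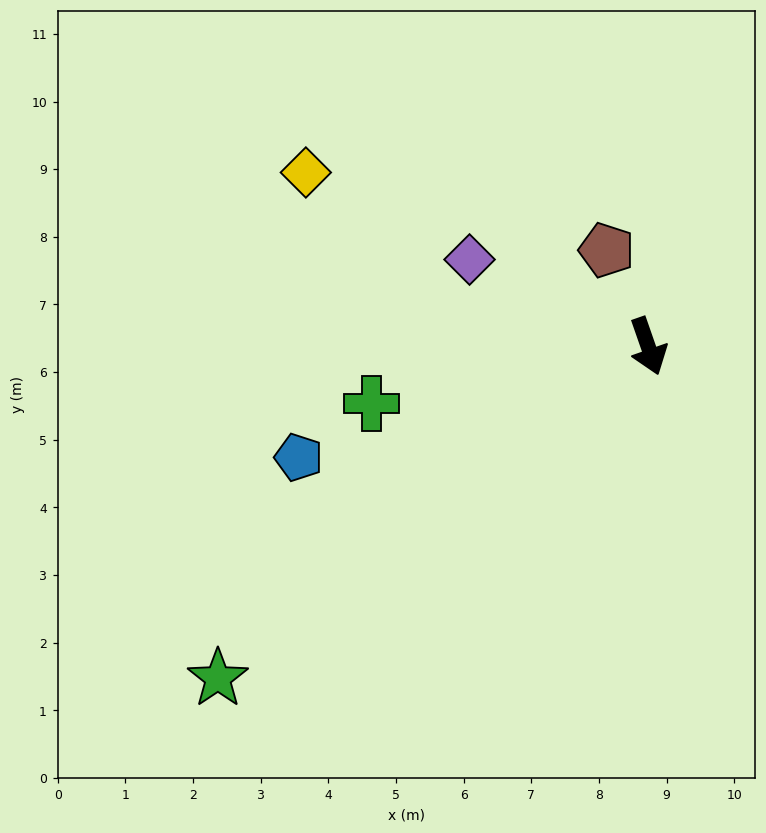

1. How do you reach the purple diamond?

turn right 135°, forward 2.9 m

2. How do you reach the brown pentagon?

turn right 176°, forward 1.5 m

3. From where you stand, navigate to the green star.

turn right 72°, forward 8.0 m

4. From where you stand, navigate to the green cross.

turn right 98°, forward 4.2 m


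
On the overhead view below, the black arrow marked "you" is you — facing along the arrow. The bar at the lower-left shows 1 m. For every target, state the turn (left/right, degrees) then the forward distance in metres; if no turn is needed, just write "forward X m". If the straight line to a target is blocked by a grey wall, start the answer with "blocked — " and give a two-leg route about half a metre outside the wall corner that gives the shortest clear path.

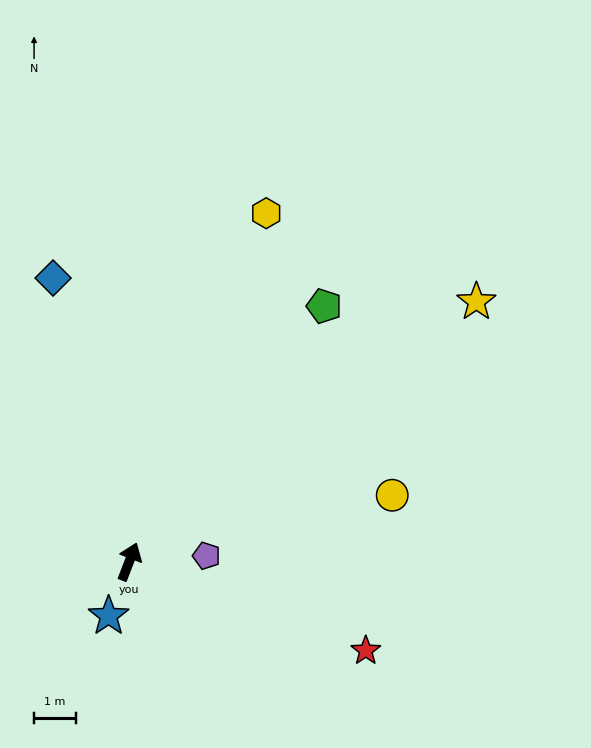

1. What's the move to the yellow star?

turn right 32°, forward 10.4 m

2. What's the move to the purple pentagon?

turn right 65°, forward 1.8 m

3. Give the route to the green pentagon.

turn right 16°, forward 7.7 m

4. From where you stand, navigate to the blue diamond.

turn left 36°, forward 7.0 m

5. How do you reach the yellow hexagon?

forward 8.9 m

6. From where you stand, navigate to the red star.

turn right 89°, forward 6.0 m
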